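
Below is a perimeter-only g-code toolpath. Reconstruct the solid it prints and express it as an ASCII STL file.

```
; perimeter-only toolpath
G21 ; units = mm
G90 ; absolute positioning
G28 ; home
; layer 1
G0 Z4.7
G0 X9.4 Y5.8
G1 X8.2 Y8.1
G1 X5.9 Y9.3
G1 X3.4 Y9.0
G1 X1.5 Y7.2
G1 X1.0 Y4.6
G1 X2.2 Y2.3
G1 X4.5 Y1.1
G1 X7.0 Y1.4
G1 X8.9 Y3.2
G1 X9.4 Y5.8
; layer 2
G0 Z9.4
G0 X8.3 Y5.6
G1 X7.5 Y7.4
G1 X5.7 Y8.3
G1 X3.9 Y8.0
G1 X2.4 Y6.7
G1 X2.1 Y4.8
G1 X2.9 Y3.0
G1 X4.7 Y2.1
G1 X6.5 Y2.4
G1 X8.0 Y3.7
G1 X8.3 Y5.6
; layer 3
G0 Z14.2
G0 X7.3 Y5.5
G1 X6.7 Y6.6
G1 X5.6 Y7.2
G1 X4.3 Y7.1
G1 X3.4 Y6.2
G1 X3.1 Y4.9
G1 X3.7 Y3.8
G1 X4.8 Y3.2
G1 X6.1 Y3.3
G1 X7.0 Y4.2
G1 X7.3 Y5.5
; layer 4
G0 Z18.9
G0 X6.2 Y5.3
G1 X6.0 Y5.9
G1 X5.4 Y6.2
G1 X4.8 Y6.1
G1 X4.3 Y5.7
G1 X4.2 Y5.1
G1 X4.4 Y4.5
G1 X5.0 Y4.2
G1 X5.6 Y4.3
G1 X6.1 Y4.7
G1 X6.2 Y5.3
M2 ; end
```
solid part
  facet normal 0.0000 0.0000 -1.0000
    outer loop
      vertex 6.1 10.3 0.0
      vertex 9.0 8.8 0.0
      vertex 10.4 5.9 0.0
    endloop
  endfacet
  facet normal 0.0000 0.0000 -1.0000
    outer loop
      vertex 3.0 9.9 0.0
      vertex 6.1 10.3 0.0
      vertex 10.4 5.9 0.0
    endloop
  endfacet
  facet normal 0.0000 0.0000 -1.0000
    outer loop
      vertex 0.6 7.7 0.0
      vertex 3.0 9.9 0.0
      vertex 10.4 5.9 0.0
    endloop
  endfacet
  facet normal 0.0000 0.0000 -1.0000
    outer loop
      vertex 0.0 4.5 0.0
      vertex 0.6 7.7 0.0
      vertex 10.4 5.9 0.0
    endloop
  endfacet
  facet normal 0.0000 0.0000 -1.0000
    outer loop
      vertex 1.4 1.6 0.0
      vertex 0.0 4.5 0.0
      vertex 10.4 5.9 0.0
    endloop
  endfacet
  facet normal 0.0000 0.0000 -1.0000
    outer loop
      vertex 4.3 0.1 0.0
      vertex 1.4 1.6 0.0
      vertex 10.4 5.9 0.0
    endloop
  endfacet
  facet normal 0.0000 0.0000 -1.0000
    outer loop
      vertex 7.4 0.5 0.0
      vertex 4.3 0.1 0.0
      vertex 10.4 5.9 0.0
    endloop
  endfacet
  facet normal 0.0000 0.0000 -1.0000
    outer loop
      vertex 9.8 2.7 0.0
      vertex 7.4 0.5 0.0
      vertex 10.4 5.9 0.0
    endloop
  endfacet
  facet normal 0.8811 0.4254 0.2068
    outer loop
      vertex 10.4 5.9 0.0
      vertex 9.0 8.8 0.0
      vertex 5.2 5.2 23.6
    endloop
  endfacet
  facet normal 0.4497 0.8694 0.2050
    outer loop
      vertex 9.0 8.8 0.0
      vertex 6.1 10.3 0.0
      vertex 5.2 5.2 23.6
    endloop
  endfacet
  facet normal -0.1253 0.9707 0.2050
    outer loop
      vertex 6.1 10.3 0.0
      vertex 3.0 9.9 0.0
      vertex 5.2 5.2 23.6
    endloop
  endfacet
  facet normal -0.6613 0.7214 0.2053
    outer loop
      vertex 3.0 9.9 0.0
      vertex 0.6 7.7 0.0
      vertex 5.2 5.2 23.6
    endloop
  endfacet
  facet normal -0.9617 0.1803 0.2065
    outer loop
      vertex 0.6 7.7 0.0
      vertex 0.0 4.5 0.0
      vertex 5.2 5.2 23.6
    endloop
  endfacet
  facet normal -0.8811 -0.4254 0.2068
    outer loop
      vertex 0.0 4.5 0.0
      vertex 1.4 1.6 0.0
      vertex 5.2 5.2 23.6
    endloop
  endfacet
  facet normal -0.4497 -0.8694 0.2050
    outer loop
      vertex 1.4 1.6 0.0
      vertex 4.3 0.1 0.0
      vertex 5.2 5.2 23.6
    endloop
  endfacet
  facet normal 0.1253 -0.9707 0.2050
    outer loop
      vertex 4.3 0.1 0.0
      vertex 7.4 0.5 0.0
      vertex 5.2 5.2 23.6
    endloop
  endfacet
  facet normal 0.6613 -0.7214 0.2053
    outer loop
      vertex 7.4 0.5 0.0
      vertex 9.8 2.7 0.0
      vertex 5.2 5.2 23.6
    endloop
  endfacet
  facet normal 0.9617 -0.1803 0.2065
    outer loop
      vertex 9.8 2.7 0.0
      vertex 10.4 5.9 0.0
      vertex 5.2 5.2 23.6
    endloop
  endfacet
endsolid part

The G0 Z moves step by Δz≈4.7 mm. The G1 loops shrink linearly with z, so the solid tapers from its base footprint up to z≈23.6. Closing with a flat bottom cap and the tapered top and triangulating gives 18 facets — a regular 10-sided pyramid, base circumscribed radius ≈ 5.2 mm, apex at z ≈ 23.6 mm.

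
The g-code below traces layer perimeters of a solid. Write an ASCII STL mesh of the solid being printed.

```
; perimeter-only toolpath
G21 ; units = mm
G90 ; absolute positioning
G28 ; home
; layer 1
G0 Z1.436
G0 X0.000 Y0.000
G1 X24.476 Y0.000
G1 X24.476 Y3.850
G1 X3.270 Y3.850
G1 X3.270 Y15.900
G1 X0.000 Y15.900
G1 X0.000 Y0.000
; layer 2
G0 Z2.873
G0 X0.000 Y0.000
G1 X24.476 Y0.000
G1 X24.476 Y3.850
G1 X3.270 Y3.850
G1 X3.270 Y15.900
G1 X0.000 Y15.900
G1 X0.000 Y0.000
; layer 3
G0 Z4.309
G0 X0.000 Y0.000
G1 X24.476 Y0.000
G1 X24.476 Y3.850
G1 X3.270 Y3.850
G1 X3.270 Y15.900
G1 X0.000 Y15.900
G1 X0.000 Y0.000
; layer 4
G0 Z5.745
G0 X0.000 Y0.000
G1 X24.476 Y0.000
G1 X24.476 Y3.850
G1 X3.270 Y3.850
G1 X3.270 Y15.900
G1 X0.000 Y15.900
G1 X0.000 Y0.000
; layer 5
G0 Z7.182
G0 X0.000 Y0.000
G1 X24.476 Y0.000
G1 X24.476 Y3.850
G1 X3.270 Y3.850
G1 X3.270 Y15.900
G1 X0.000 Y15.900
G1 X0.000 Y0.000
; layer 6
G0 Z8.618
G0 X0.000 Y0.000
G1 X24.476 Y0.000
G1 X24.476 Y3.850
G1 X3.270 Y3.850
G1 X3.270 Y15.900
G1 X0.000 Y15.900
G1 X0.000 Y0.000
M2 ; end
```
solid part
  facet normal 0.0000 0.0000 -1.0000
    outer loop
      vertex 24.476 3.850 0.000
      vertex 24.476 0.000 0.000
      vertex 0.000 0.000 0.000
    endloop
  endfacet
  facet normal 0.0000 0.0000 -1.0000
    outer loop
      vertex 3.270 3.850 0.000
      vertex 24.476 3.850 0.000
      vertex 0.000 0.000 0.000
    endloop
  endfacet
  facet normal 0.0000 0.0000 -1.0000
    outer loop
      vertex 3.270 15.900 0.000
      vertex 3.270 3.850 0.000
      vertex 0.000 0.000 0.000
    endloop
  endfacet
  facet normal 0.0000 0.0000 -1.0000
    outer loop
      vertex 0.000 15.900 0.000
      vertex 3.270 15.900 0.000
      vertex 0.000 0.000 0.000
    endloop
  endfacet
  facet normal 0.0000 0.0000 1.0000
    outer loop
      vertex 0.000 0.000 8.618
      vertex 24.476 0.000 8.618
      vertex 24.476 3.850 8.618
    endloop
  endfacet
  facet normal 0.0000 0.0000 1.0000
    outer loop
      vertex 0.000 0.000 8.618
      vertex 24.476 3.850 8.618
      vertex 3.270 3.850 8.618
    endloop
  endfacet
  facet normal 0.0000 0.0000 1.0000
    outer loop
      vertex 0.000 0.000 8.618
      vertex 3.270 3.850 8.618
      vertex 3.270 15.900 8.618
    endloop
  endfacet
  facet normal 0.0000 0.0000 1.0000
    outer loop
      vertex 0.000 0.000 8.618
      vertex 3.270 15.900 8.618
      vertex 0.000 15.900 8.618
    endloop
  endfacet
  facet normal 0.0000 -1.0000 0.0000
    outer loop
      vertex 0.000 0.000 0.000
      vertex 24.476 0.000 0.000
      vertex 24.476 0.000 8.618
    endloop
  endfacet
  facet normal 0.0000 -1.0000 0.0000
    outer loop
      vertex 0.000 0.000 0.000
      vertex 24.476 0.000 8.618
      vertex 0.000 0.000 8.618
    endloop
  endfacet
  facet normal 1.0000 0.0000 0.0000
    outer loop
      vertex 24.476 0.000 0.000
      vertex 24.476 3.850 0.000
      vertex 24.476 3.850 8.618
    endloop
  endfacet
  facet normal 1.0000 0.0000 0.0000
    outer loop
      vertex 24.476 0.000 0.000
      vertex 24.476 3.850 8.618
      vertex 24.476 0.000 8.618
    endloop
  endfacet
  facet normal 0.0000 1.0000 0.0000
    outer loop
      vertex 24.476 3.850 0.000
      vertex 3.270 3.850 0.000
      vertex 3.270 3.850 8.618
    endloop
  endfacet
  facet normal 0.0000 1.0000 0.0000
    outer loop
      vertex 24.476 3.850 0.000
      vertex 3.270 3.850 8.618
      vertex 24.476 3.850 8.618
    endloop
  endfacet
  facet normal 1.0000 0.0000 0.0000
    outer loop
      vertex 3.270 3.850 0.000
      vertex 3.270 15.900 0.000
      vertex 3.270 15.900 8.618
    endloop
  endfacet
  facet normal 1.0000 0.0000 0.0000
    outer loop
      vertex 3.270 3.850 0.000
      vertex 3.270 15.900 8.618
      vertex 3.270 3.850 8.618
    endloop
  endfacet
  facet normal 0.0000 1.0000 0.0000
    outer loop
      vertex 3.270 15.900 0.000
      vertex 0.000 15.900 0.000
      vertex 0.000 15.900 8.618
    endloop
  endfacet
  facet normal 0.0000 1.0000 0.0000
    outer loop
      vertex 3.270 15.900 0.000
      vertex 0.000 15.900 8.618
      vertex 3.270 15.900 8.618
    endloop
  endfacet
  facet normal -1.0000 0.0000 0.0000
    outer loop
      vertex 0.000 15.900 0.000
      vertex 0.000 0.000 0.000
      vertex 0.000 0.000 8.618
    endloop
  endfacet
  facet normal -1.0000 0.0000 0.0000
    outer loop
      vertex 0.000 15.900 0.000
      vertex 0.000 0.000 8.618
      vertex 0.000 15.900 8.618
    endloop
  endfacet
endsolid part

The G0 Z moves step by Δz≈1.436 mm. Every layer's G1 loop is the same polygon, so the solid is a straight extrusion of it from z=0 to z≈8.62. Closing with flat bottom and top caps and triangulating gives 20 facets — an L-shaped prism: outer 24.5 × 15.9 mm, arm thicknesses ≈ 3.85 mm (horizontal) and 3.27 mm (vertical), extruded 8.62 mm in z.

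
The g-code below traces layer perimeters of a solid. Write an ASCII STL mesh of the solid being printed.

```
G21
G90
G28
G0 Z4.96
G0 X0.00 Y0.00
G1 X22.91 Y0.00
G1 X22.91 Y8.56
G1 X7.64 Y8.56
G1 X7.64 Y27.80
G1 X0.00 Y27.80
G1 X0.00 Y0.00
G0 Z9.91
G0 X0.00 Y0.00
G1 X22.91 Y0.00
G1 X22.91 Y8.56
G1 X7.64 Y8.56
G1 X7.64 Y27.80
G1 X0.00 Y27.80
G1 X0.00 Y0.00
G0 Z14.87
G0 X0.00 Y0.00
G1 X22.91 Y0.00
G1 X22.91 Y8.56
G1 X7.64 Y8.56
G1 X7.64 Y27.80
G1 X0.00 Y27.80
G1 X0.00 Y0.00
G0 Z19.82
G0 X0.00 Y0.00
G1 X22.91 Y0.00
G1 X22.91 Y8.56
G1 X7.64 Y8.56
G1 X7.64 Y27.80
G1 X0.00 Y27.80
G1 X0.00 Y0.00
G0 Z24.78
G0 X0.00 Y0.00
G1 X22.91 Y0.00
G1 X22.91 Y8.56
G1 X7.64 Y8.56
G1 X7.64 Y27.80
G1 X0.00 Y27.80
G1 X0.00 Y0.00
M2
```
solid part
  facet normal 0.0000 0.0000 -1.0000
    outer loop
      vertex 22.91 8.56 0.00
      vertex 22.91 0.00 0.00
      vertex 0.00 0.00 0.00
    endloop
  endfacet
  facet normal 0.0000 0.0000 -1.0000
    outer loop
      vertex 7.64 8.56 0.00
      vertex 22.91 8.56 0.00
      vertex 0.00 0.00 0.00
    endloop
  endfacet
  facet normal 0.0000 0.0000 -1.0000
    outer loop
      vertex 7.64 27.80 0.00
      vertex 7.64 8.56 0.00
      vertex 0.00 0.00 0.00
    endloop
  endfacet
  facet normal 0.0000 0.0000 -1.0000
    outer loop
      vertex 0.00 27.80 0.00
      vertex 7.64 27.80 0.00
      vertex 0.00 0.00 0.00
    endloop
  endfacet
  facet normal 0.0000 0.0000 1.0000
    outer loop
      vertex 0.00 0.00 24.78
      vertex 22.91 0.00 24.78
      vertex 22.91 8.56 24.78
    endloop
  endfacet
  facet normal 0.0000 0.0000 1.0000
    outer loop
      vertex 0.00 0.00 24.78
      vertex 22.91 8.56 24.78
      vertex 7.64 8.56 24.78
    endloop
  endfacet
  facet normal 0.0000 0.0000 1.0000
    outer loop
      vertex 0.00 0.00 24.78
      vertex 7.64 8.56 24.78
      vertex 7.64 27.80 24.78
    endloop
  endfacet
  facet normal 0.0000 0.0000 1.0000
    outer loop
      vertex 0.00 0.00 24.78
      vertex 7.64 27.80 24.78
      vertex 0.00 27.80 24.78
    endloop
  endfacet
  facet normal 0.0000 -1.0000 0.0000
    outer loop
      vertex 0.00 0.00 0.00
      vertex 22.91 0.00 0.00
      vertex 22.91 0.00 24.78
    endloop
  endfacet
  facet normal 0.0000 -1.0000 0.0000
    outer loop
      vertex 0.00 0.00 0.00
      vertex 22.91 0.00 24.78
      vertex 0.00 0.00 24.78
    endloop
  endfacet
  facet normal 1.0000 0.0000 0.0000
    outer loop
      vertex 22.91 0.00 0.00
      vertex 22.91 8.56 0.00
      vertex 22.91 8.56 24.78
    endloop
  endfacet
  facet normal 1.0000 0.0000 0.0000
    outer loop
      vertex 22.91 0.00 0.00
      vertex 22.91 8.56 24.78
      vertex 22.91 0.00 24.78
    endloop
  endfacet
  facet normal 0.0000 1.0000 0.0000
    outer loop
      vertex 22.91 8.56 0.00
      vertex 7.64 8.56 0.00
      vertex 7.64 8.56 24.78
    endloop
  endfacet
  facet normal 0.0000 1.0000 0.0000
    outer loop
      vertex 22.91 8.56 0.00
      vertex 7.64 8.56 24.78
      vertex 22.91 8.56 24.78
    endloop
  endfacet
  facet normal 1.0000 0.0000 0.0000
    outer loop
      vertex 7.64 8.56 0.00
      vertex 7.64 27.80 0.00
      vertex 7.64 27.80 24.78
    endloop
  endfacet
  facet normal 1.0000 0.0000 0.0000
    outer loop
      vertex 7.64 8.56 0.00
      vertex 7.64 27.80 24.78
      vertex 7.64 8.56 24.78
    endloop
  endfacet
  facet normal 0.0000 1.0000 0.0000
    outer loop
      vertex 7.64 27.80 0.00
      vertex 0.00 27.80 0.00
      vertex 0.00 27.80 24.78
    endloop
  endfacet
  facet normal 0.0000 1.0000 0.0000
    outer loop
      vertex 7.64 27.80 0.00
      vertex 0.00 27.80 24.78
      vertex 7.64 27.80 24.78
    endloop
  endfacet
  facet normal -1.0000 0.0000 0.0000
    outer loop
      vertex 0.00 27.80 0.00
      vertex 0.00 0.00 0.00
      vertex 0.00 0.00 24.78
    endloop
  endfacet
  facet normal -1.0000 0.0000 0.0000
    outer loop
      vertex 0.00 27.80 0.00
      vertex 0.00 0.00 24.78
      vertex 0.00 27.80 24.78
    endloop
  endfacet
endsolid part

The G0 Z moves step by Δz≈4.96 mm. Every layer's G1 loop is the same polygon, so the solid is a straight extrusion of it from z=0 to z≈24.8. Closing with flat bottom and top caps and triangulating gives 20 facets — an L-shaped prism: outer 22.9 × 27.8 mm, arm thicknesses ≈ 8.56 mm (horizontal) and 7.64 mm (vertical), extruded 24.8 mm in z.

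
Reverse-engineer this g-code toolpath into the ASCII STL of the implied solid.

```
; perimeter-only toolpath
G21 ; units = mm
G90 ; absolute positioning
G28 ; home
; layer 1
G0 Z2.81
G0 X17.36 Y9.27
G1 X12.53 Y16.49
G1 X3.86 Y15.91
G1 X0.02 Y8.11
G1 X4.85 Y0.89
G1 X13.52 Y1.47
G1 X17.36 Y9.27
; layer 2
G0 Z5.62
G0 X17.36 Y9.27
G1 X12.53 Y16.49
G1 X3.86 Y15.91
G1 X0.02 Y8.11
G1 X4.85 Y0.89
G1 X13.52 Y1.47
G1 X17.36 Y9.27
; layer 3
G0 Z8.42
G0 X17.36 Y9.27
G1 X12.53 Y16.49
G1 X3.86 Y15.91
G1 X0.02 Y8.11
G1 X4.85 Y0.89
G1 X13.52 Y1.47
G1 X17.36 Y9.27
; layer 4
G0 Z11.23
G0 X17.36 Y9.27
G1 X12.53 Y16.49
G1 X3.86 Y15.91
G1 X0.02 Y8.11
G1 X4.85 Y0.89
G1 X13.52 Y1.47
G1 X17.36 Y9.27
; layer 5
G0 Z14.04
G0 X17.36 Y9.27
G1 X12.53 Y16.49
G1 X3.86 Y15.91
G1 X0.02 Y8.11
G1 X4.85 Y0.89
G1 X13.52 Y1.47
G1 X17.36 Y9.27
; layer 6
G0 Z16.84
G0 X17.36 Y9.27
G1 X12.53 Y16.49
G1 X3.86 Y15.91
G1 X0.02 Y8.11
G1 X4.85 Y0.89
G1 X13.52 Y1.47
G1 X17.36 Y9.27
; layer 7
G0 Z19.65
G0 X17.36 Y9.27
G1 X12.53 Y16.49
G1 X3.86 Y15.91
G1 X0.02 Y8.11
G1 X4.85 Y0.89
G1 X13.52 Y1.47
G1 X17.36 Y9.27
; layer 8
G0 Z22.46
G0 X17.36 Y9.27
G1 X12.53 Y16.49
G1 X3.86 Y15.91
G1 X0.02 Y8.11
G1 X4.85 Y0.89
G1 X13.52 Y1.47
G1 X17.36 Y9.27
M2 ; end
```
solid part
  facet normal 0.0000 0.0000 -1.0000
    outer loop
      vertex 3.86 15.91 0.00
      vertex 12.53 16.49 0.00
      vertex 17.36 9.27 0.00
    endloop
  endfacet
  facet normal 0.0000 0.0000 -1.0000
    outer loop
      vertex 0.02 8.11 0.00
      vertex 3.86 15.91 0.00
      vertex 17.36 9.27 0.00
    endloop
  endfacet
  facet normal 0.0000 0.0000 -1.0000
    outer loop
      vertex 4.85 0.89 0.00
      vertex 0.02 8.11 0.00
      vertex 17.36 9.27 0.00
    endloop
  endfacet
  facet normal 0.0000 0.0000 -1.0000
    outer loop
      vertex 13.52 1.47 0.00
      vertex 4.85 0.89 0.00
      vertex 17.36 9.27 0.00
    endloop
  endfacet
  facet normal 0.0000 0.0000 1.0000
    outer loop
      vertex 17.36 9.27 22.46
      vertex 12.53 16.49 22.46
      vertex 3.86 15.91 22.46
    endloop
  endfacet
  facet normal 0.0000 0.0000 1.0000
    outer loop
      vertex 17.36 9.27 22.46
      vertex 3.86 15.91 22.46
      vertex 0.02 8.11 22.46
    endloop
  endfacet
  facet normal 0.0000 0.0000 1.0000
    outer loop
      vertex 17.36 9.27 22.46
      vertex 0.02 8.11 22.46
      vertex 4.85 0.89 22.46
    endloop
  endfacet
  facet normal 0.0000 0.0000 1.0000
    outer loop
      vertex 17.36 9.27 22.46
      vertex 4.85 0.89 22.46
      vertex 13.52 1.47 22.46
    endloop
  endfacet
  facet normal 0.8312 0.5560 0.0000
    outer loop
      vertex 17.36 9.27 0.00
      vertex 12.53 16.49 0.00
      vertex 12.53 16.49 22.46
    endloop
  endfacet
  facet normal 0.8312 0.5560 0.0000
    outer loop
      vertex 17.36 9.27 0.00
      vertex 12.53 16.49 22.46
      vertex 17.36 9.27 22.46
    endloop
  endfacet
  facet normal -0.0667 0.9978 0.0000
    outer loop
      vertex 12.53 16.49 0.00
      vertex 3.86 15.91 0.00
      vertex 3.86 15.91 22.46
    endloop
  endfacet
  facet normal -0.0667 0.9978 0.0000
    outer loop
      vertex 12.53 16.49 0.00
      vertex 3.86 15.91 22.46
      vertex 12.53 16.49 22.46
    endloop
  endfacet
  facet normal -0.8972 0.4417 0.0000
    outer loop
      vertex 3.86 15.91 0.00
      vertex 0.02 8.11 0.00
      vertex 0.02 8.11 22.46
    endloop
  endfacet
  facet normal -0.8972 0.4417 0.0000
    outer loop
      vertex 3.86 15.91 0.00
      vertex 0.02 8.11 22.46
      vertex 3.86 15.91 22.46
    endloop
  endfacet
  facet normal -0.8312 -0.5560 0.0000
    outer loop
      vertex 0.02 8.11 0.00
      vertex 4.85 0.89 0.00
      vertex 4.85 0.89 22.46
    endloop
  endfacet
  facet normal -0.8312 -0.5560 0.0000
    outer loop
      vertex 0.02 8.11 0.00
      vertex 4.85 0.89 22.46
      vertex 0.02 8.11 22.46
    endloop
  endfacet
  facet normal 0.0667 -0.9978 0.0000
    outer loop
      vertex 4.85 0.89 0.00
      vertex 13.52 1.47 0.00
      vertex 13.52 1.47 22.46
    endloop
  endfacet
  facet normal 0.0667 -0.9978 0.0000
    outer loop
      vertex 4.85 0.89 0.00
      vertex 13.52 1.47 22.46
      vertex 4.85 0.89 22.46
    endloop
  endfacet
  facet normal 0.8972 -0.4417 0.0000
    outer loop
      vertex 13.52 1.47 0.00
      vertex 17.36 9.27 0.00
      vertex 17.36 9.27 22.46
    endloop
  endfacet
  facet normal 0.8972 -0.4417 0.0000
    outer loop
      vertex 13.52 1.47 0.00
      vertex 17.36 9.27 22.46
      vertex 13.52 1.47 22.46
    endloop
  endfacet
endsolid part

The G0 Z moves step by Δz≈2.81 mm. Every layer's G1 loop is the same polygon, so the solid is a straight extrusion of it from z=0 to z≈22.5. Closing with flat bottom and top caps and triangulating gives 20 facets — a regular 6-sided prism (a cylinder approximated with 6 flat sides), circumscribed radius ≈ 8.69 mm, height ≈ 22.5 mm.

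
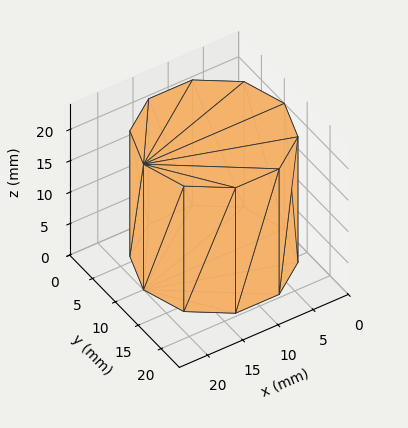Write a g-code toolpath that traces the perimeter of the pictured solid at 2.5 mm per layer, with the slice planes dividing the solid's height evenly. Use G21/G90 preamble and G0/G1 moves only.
Reading the render: the shape is a regular 10-sided prism (a cylinder approximated with 10 flat sides), circumscribed radius ≈ 10 mm, height ≈ 20 mm (dimensions read to the nearest mm from the axis ticks). For the g-code, the solid's height is divided into equal slices at the stated Δz and each level perimeter traced with G1 moves after a G0 lift.

; perimeter-only toolpath
G21 ; units = mm
G90 ; absolute positioning
G28 ; home
; layer 1
G0 Z2.5
G0 X20.0 Y10.0
G1 X18.1 Y15.9
G1 X13.1 Y19.5
G1 X6.9 Y19.5
G1 X1.9 Y15.9
G1 X0.0 Y10.0
G1 X1.9 Y4.1
G1 X6.9 Y0.5
G1 X13.1 Y0.5
G1 X18.1 Y4.1
G1 X20.0 Y10.0
; layer 2
G0 Z5.0
G0 X20.0 Y10.0
G1 X18.1 Y15.9
G1 X13.1 Y19.5
G1 X6.9 Y19.5
G1 X1.9 Y15.9
G1 X0.0 Y10.0
G1 X1.9 Y4.1
G1 X6.9 Y0.5
G1 X13.1 Y0.5
G1 X18.1 Y4.1
G1 X20.0 Y10.0
; layer 3
G0 Z7.5
G0 X20.0 Y10.0
G1 X18.1 Y15.9
G1 X13.1 Y19.5
G1 X6.9 Y19.5
G1 X1.9 Y15.9
G1 X0.0 Y10.0
G1 X1.9 Y4.1
G1 X6.9 Y0.5
G1 X13.1 Y0.5
G1 X18.1 Y4.1
G1 X20.0 Y10.0
; layer 4
G0 Z10.0
G0 X20.0 Y10.0
G1 X18.1 Y15.9
G1 X13.1 Y19.5
G1 X6.9 Y19.5
G1 X1.9 Y15.9
G1 X0.0 Y10.0
G1 X1.9 Y4.1
G1 X6.9 Y0.5
G1 X13.1 Y0.5
G1 X18.1 Y4.1
G1 X20.0 Y10.0
; layer 5
G0 Z12.5
G0 X20.0 Y10.0
G1 X18.1 Y15.9
G1 X13.1 Y19.5
G1 X6.9 Y19.5
G1 X1.9 Y15.9
G1 X0.0 Y10.0
G1 X1.9 Y4.1
G1 X6.9 Y0.5
G1 X13.1 Y0.5
G1 X18.1 Y4.1
G1 X20.0 Y10.0
; layer 6
G0 Z15.0
G0 X20.0 Y10.0
G1 X18.1 Y15.9
G1 X13.1 Y19.5
G1 X6.9 Y19.5
G1 X1.9 Y15.9
G1 X0.0 Y10.0
G1 X1.9 Y4.1
G1 X6.9 Y0.5
G1 X13.1 Y0.5
G1 X18.1 Y4.1
G1 X20.0 Y10.0
; layer 7
G0 Z17.5
G0 X20.0 Y10.0
G1 X18.1 Y15.9
G1 X13.1 Y19.5
G1 X6.9 Y19.5
G1 X1.9 Y15.9
G1 X0.0 Y10.0
G1 X1.9 Y4.1
G1 X6.9 Y0.5
G1 X13.1 Y0.5
G1 X18.1 Y4.1
G1 X20.0 Y10.0
; layer 8
G0 Z20.0
G0 X20.0 Y10.0
G1 X18.1 Y15.9
G1 X13.1 Y19.5
G1 X6.9 Y19.5
G1 X1.9 Y15.9
G1 X0.0 Y10.0
G1 X1.9 Y4.1
G1 X6.9 Y0.5
G1 X13.1 Y0.5
G1 X18.1 Y4.1
G1 X20.0 Y10.0
M2 ; end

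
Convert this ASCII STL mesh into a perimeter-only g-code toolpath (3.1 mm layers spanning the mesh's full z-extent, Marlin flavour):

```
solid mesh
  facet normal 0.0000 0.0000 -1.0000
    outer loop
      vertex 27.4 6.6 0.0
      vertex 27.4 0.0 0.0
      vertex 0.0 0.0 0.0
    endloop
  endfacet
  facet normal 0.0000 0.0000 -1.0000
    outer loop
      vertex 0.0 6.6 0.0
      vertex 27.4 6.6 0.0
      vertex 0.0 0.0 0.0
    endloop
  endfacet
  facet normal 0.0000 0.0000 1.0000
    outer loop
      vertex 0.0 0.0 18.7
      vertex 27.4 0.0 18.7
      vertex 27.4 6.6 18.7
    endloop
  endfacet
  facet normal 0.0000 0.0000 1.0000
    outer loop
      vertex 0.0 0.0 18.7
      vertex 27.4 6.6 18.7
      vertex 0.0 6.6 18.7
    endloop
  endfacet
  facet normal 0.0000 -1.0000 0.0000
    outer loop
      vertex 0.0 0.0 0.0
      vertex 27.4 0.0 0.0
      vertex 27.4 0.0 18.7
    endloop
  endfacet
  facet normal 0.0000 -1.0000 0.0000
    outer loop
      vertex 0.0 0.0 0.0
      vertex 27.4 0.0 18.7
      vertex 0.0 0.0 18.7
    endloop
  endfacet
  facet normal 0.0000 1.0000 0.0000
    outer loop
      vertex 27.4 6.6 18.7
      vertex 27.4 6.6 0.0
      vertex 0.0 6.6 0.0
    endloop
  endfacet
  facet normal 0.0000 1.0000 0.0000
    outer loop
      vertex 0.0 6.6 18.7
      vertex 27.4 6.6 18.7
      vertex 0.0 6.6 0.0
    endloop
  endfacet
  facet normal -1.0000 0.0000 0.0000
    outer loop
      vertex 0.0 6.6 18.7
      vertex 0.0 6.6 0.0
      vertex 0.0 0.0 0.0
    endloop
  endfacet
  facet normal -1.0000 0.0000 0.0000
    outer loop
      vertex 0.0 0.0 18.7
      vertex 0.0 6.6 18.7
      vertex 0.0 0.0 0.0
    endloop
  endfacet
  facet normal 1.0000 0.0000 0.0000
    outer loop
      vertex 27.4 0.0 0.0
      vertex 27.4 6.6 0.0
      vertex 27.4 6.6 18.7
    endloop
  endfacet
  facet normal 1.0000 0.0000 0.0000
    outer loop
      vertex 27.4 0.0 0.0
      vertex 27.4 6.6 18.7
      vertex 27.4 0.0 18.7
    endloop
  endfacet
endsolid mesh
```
; perimeter-only toolpath
G21 ; units = mm
G90 ; absolute positioning
G28 ; home
; layer 1
G0 Z3.1
G0 X0.0 Y0.0
G1 X27.4 Y0.0
G1 X27.4 Y6.6
G1 X0.0 Y6.6
G1 X0.0 Y0.0
; layer 2
G0 Z6.2
G0 X0.0 Y0.0
G1 X27.4 Y0.0
G1 X27.4 Y6.6
G1 X0.0 Y6.6
G1 X0.0 Y0.0
; layer 3
G0 Z9.3
G0 X0.0 Y0.0
G1 X27.4 Y0.0
G1 X27.4 Y6.6
G1 X0.0 Y6.6
G1 X0.0 Y0.0
; layer 4
G0 Z12.5
G0 X0.0 Y0.0
G1 X27.4 Y0.0
G1 X27.4 Y6.6
G1 X0.0 Y6.6
G1 X0.0 Y0.0
; layer 5
G0 Z15.6
G0 X0.0 Y0.0
G1 X27.4 Y0.0
G1 X27.4 Y6.6
G1 X0.0 Y6.6
G1 X0.0 Y0.0
; layer 6
G0 Z18.7
G0 X0.0 Y0.0
G1 X27.4 Y0.0
G1 X27.4 Y6.6
G1 X0.0 Y6.6
G1 X0.0 Y0.0
M2 ; end

The solid is a rectangular box, roughly 27.4 × 6.6 mm footprint and 18.7 mm tall. Slicing at Δz = 3.1 mm — 6 equal slices spanning the solid's height, so layer i sits at z = i·h/6 — gives 6 non-empty perimeters. Each is a 4-segment closed polygon; G0 lifts to the layer z and rapids to the start vertex, then G1 traces the edges.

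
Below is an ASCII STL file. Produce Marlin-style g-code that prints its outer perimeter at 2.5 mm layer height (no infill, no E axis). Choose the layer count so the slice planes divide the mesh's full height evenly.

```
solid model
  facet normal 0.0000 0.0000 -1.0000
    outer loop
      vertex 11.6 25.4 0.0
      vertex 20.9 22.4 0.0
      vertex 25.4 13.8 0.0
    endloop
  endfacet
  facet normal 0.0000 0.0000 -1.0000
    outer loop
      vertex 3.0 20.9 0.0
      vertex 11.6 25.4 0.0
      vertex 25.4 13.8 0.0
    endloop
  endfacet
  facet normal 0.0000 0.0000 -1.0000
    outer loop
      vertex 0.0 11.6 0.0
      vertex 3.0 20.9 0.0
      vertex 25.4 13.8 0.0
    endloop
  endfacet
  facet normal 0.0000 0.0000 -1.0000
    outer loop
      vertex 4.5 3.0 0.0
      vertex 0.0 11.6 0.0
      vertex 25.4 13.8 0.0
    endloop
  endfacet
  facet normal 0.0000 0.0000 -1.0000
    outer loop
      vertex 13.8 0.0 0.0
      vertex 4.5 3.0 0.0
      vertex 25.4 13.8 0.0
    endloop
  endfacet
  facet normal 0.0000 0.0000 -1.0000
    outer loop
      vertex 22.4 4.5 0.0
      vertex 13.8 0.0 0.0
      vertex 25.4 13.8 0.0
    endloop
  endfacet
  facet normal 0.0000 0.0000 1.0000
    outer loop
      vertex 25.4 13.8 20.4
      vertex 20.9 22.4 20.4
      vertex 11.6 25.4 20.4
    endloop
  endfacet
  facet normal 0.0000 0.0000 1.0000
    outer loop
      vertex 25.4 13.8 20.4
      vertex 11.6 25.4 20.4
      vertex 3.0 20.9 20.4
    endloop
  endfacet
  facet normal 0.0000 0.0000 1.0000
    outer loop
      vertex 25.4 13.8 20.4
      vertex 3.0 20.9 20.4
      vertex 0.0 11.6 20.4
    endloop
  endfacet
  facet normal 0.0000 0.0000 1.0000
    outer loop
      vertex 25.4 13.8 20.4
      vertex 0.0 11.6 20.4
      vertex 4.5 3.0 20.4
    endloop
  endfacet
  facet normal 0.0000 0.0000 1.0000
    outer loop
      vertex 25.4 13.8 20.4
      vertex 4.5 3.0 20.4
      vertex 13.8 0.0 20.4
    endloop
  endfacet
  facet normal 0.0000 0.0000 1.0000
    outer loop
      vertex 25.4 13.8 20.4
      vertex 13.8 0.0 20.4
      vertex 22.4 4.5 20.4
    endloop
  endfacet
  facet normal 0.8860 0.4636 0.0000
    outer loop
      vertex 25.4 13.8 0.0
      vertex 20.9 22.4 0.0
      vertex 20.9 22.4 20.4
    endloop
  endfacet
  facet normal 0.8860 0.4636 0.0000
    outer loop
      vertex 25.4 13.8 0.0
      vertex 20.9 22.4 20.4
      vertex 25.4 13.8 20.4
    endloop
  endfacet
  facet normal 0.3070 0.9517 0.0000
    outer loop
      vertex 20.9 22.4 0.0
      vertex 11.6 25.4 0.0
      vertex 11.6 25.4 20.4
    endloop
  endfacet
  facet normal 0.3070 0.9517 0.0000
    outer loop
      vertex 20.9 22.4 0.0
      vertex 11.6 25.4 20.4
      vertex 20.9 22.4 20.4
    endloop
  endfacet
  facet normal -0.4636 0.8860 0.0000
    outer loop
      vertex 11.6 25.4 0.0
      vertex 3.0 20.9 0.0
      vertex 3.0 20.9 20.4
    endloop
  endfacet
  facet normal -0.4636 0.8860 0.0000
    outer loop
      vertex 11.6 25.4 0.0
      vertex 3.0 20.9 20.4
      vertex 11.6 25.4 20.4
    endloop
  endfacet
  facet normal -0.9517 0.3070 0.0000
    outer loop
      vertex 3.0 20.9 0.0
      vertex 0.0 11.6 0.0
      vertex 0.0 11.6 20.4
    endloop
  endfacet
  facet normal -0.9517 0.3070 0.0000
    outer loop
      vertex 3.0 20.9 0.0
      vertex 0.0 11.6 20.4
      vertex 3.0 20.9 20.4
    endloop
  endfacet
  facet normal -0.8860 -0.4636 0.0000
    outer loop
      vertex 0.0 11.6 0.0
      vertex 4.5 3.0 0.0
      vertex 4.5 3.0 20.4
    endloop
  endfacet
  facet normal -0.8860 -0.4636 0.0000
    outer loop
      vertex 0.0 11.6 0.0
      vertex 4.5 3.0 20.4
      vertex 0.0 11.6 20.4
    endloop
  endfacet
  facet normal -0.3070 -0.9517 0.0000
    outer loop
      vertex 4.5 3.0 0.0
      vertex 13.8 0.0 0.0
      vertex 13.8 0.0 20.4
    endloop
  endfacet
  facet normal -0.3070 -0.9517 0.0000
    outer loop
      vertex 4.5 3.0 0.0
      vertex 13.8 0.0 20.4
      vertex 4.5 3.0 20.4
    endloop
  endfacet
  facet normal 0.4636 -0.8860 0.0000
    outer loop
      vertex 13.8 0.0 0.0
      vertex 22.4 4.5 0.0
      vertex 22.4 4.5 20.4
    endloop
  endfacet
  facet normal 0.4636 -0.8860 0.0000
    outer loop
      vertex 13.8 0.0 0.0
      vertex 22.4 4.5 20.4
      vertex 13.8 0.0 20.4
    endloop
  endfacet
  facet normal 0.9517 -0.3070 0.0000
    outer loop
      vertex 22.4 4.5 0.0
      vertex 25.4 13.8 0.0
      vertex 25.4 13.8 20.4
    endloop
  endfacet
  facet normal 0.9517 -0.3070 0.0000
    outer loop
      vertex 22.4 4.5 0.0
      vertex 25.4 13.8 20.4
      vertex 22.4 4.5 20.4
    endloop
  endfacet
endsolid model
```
; perimeter-only toolpath
G21 ; units = mm
G90 ; absolute positioning
G28 ; home
; layer 1
G0 Z2.5
G0 X25.4 Y13.8
G1 X20.9 Y22.4
G1 X11.6 Y25.4
G1 X3.0 Y20.9
G1 X0.0 Y11.6
G1 X4.5 Y3.0
G1 X13.8 Y0.0
G1 X22.4 Y4.5
G1 X25.4 Y13.8
; layer 2
G0 Z5.1
G0 X25.4 Y13.8
G1 X20.9 Y22.4
G1 X11.6 Y25.4
G1 X3.0 Y20.9
G1 X0.0 Y11.6
G1 X4.5 Y3.0
G1 X13.8 Y0.0
G1 X22.4 Y4.5
G1 X25.4 Y13.8
; layer 3
G0 Z7.6
G0 X25.4 Y13.8
G1 X20.9 Y22.4
G1 X11.6 Y25.4
G1 X3.0 Y20.9
G1 X0.0 Y11.6
G1 X4.5 Y3.0
G1 X13.8 Y0.0
G1 X22.4 Y4.5
G1 X25.4 Y13.8
; layer 4
G0 Z10.2
G0 X25.4 Y13.8
G1 X20.9 Y22.4
G1 X11.6 Y25.4
G1 X3.0 Y20.9
G1 X0.0 Y11.6
G1 X4.5 Y3.0
G1 X13.8 Y0.0
G1 X22.4 Y4.5
G1 X25.4 Y13.8
; layer 5
G0 Z12.8
G0 X25.4 Y13.8
G1 X20.9 Y22.4
G1 X11.6 Y25.4
G1 X3.0 Y20.9
G1 X0.0 Y11.6
G1 X4.5 Y3.0
G1 X13.8 Y0.0
G1 X22.4 Y4.5
G1 X25.4 Y13.8
; layer 6
G0 Z15.3
G0 X25.4 Y13.8
G1 X20.9 Y22.4
G1 X11.6 Y25.4
G1 X3.0 Y20.9
G1 X0.0 Y11.6
G1 X4.5 Y3.0
G1 X13.8 Y0.0
G1 X22.4 Y4.5
G1 X25.4 Y13.8
; layer 7
G0 Z17.8
G0 X25.4 Y13.8
G1 X20.9 Y22.4
G1 X11.6 Y25.4
G1 X3.0 Y20.9
G1 X0.0 Y11.6
G1 X4.5 Y3.0
G1 X13.8 Y0.0
G1 X22.4 Y4.5
G1 X25.4 Y13.8
; layer 8
G0 Z20.4
G0 X25.4 Y13.8
G1 X20.9 Y22.4
G1 X11.6 Y25.4
G1 X3.0 Y20.9
G1 X0.0 Y11.6
G1 X4.5 Y3.0
G1 X13.8 Y0.0
G1 X22.4 Y4.5
G1 X25.4 Y13.8
M2 ; end

The solid is a regular 8-sided prism (a cylinder approximated with 8 flat sides), circumscribed radius ≈ 12.7 mm, height ≈ 20.4 mm. Slicing at Δz = 2.5 mm — 8 equal slices spanning the solid's height, so layer i sits at z = i·h/8 — gives 8 non-empty perimeters. Each is a 8-segment closed polygon; G0 lifts to the layer z and rapids to the start vertex, then G1 traces the edges.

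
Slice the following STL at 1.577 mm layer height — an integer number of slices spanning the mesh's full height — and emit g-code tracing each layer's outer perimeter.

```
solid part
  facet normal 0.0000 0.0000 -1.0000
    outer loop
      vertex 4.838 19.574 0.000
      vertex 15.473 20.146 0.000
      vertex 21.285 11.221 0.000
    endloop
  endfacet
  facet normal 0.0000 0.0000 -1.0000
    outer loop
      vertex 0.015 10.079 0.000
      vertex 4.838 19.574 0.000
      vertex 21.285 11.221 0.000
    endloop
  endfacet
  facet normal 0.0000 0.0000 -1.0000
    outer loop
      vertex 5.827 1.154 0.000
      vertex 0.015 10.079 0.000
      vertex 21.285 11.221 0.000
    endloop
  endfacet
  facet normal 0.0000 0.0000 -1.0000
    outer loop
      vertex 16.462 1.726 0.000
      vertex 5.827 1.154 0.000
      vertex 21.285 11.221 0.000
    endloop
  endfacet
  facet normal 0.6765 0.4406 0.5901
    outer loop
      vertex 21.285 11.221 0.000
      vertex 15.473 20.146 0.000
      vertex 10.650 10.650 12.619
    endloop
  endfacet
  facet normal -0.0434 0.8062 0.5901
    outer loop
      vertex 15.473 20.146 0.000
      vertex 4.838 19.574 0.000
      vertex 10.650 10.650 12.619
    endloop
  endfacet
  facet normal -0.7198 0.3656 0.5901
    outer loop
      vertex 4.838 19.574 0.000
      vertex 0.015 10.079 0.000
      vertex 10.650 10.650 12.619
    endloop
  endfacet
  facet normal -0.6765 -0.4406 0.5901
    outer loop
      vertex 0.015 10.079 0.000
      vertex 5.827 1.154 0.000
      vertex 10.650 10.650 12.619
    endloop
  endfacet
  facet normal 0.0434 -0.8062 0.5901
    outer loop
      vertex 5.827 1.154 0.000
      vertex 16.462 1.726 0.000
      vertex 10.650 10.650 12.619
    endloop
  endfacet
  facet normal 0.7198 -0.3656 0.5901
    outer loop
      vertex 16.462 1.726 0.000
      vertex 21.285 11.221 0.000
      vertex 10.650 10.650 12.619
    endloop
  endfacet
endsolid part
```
; perimeter-only toolpath
G21 ; units = mm
G90 ; absolute positioning
G28 ; home
; layer 1
G0 Z1.577
G0 X19.956 Y11.150
G1 X14.870 Y18.959
G1 X5.564 Y18.459
G1 X1.344 Y10.150
G1 X6.430 Y2.341
G1 X15.736 Y2.841
G1 X19.956 Y11.150
; layer 2
G0 Z3.155
G0 X18.626 Y11.078
G1 X14.267 Y17.772
G1 X6.291 Y17.343
G1 X2.674 Y10.222
G1 X7.033 Y3.528
G1 X15.009 Y3.957
G1 X18.626 Y11.078
; layer 3
G0 Z4.732
G0 X17.297 Y11.007
G1 X13.664 Y16.585
G1 X7.018 Y16.227
G1 X4.003 Y10.293
G1 X7.636 Y4.715
G1 X14.283 Y5.072
G1 X17.297 Y11.007
; layer 4
G0 Z6.309
G0 X15.968 Y10.936
G1 X13.062 Y15.398
G1 X7.744 Y15.112
G1 X5.333 Y10.364
G1 X8.239 Y5.902
G1 X13.556 Y6.188
G1 X15.968 Y10.936
; layer 5
G0 Z7.887
G0 X14.638 Y10.864
G1 X12.459 Y14.211
G1 X8.470 Y13.997
G1 X6.662 Y10.436
G1 X8.841 Y7.089
G1 X12.829 Y7.303
G1 X14.638 Y10.864
; layer 6
G0 Z9.464
G0 X13.309 Y10.793
G1 X11.856 Y13.024
G1 X9.197 Y12.881
G1 X7.991 Y10.507
G1 X9.444 Y8.276
G1 X12.103 Y8.419
G1 X13.309 Y10.793
; layer 7
G0 Z11.042
G0 X11.979 Y10.721
G1 X11.253 Y11.837
G1 X9.923 Y11.765
G1 X9.321 Y10.579
G1 X10.047 Y9.463
G1 X11.377 Y9.534
G1 X11.979 Y10.721
M2 ; end

The solid is a regular 6-sided pyramid, base circumscribed radius ≈ 10.7 mm, apex at z ≈ 12.6 mm. Slicing at Δz = 1.577 mm — 8 equal slices spanning the solid's height, so layer i sits at z = i·h/8 — gives 7 non-empty perimeters. Each is a 6-segment closed polygon; G0 lifts to the layer z and rapids to the start vertex, then G1 traces the edges. The cross-section shrinks linearly with z (the slice at the apex is degenerate and omitted).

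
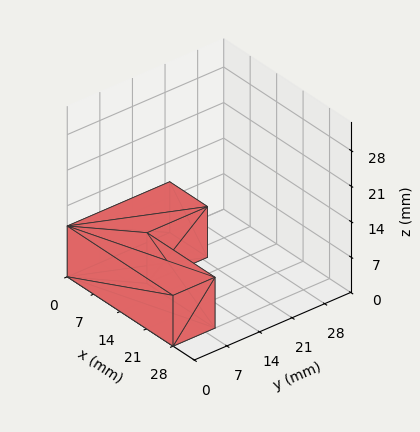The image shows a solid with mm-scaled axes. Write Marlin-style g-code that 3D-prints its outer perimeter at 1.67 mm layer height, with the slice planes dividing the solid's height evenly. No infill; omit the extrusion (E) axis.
Reading the render: the shape is an L-shaped prism: outer 28 × 22 mm, arm thicknesses ≈ 9 mm (horizontal) and 10 mm (vertical), extruded 10 mm in z (dimensions read to the nearest mm from the axis ticks). For the g-code, the solid's height is divided into equal slices at the stated Δz and each level perimeter traced with G1 moves after a G0 lift.

; perimeter-only toolpath
G21 ; units = mm
G90 ; absolute positioning
G28 ; home
; layer 1
G0 Z1.67
G0 X0.00 Y0.00
G1 X28.00 Y0.00
G1 X28.00 Y9.00
G1 X10.00 Y9.00
G1 X10.00 Y22.00
G1 X0.00 Y22.00
G1 X0.00 Y0.00
; layer 2
G0 Z3.33
G0 X0.00 Y0.00
G1 X28.00 Y0.00
G1 X28.00 Y9.00
G1 X10.00 Y9.00
G1 X10.00 Y22.00
G1 X0.00 Y22.00
G1 X0.00 Y0.00
; layer 3
G0 Z5.00
G0 X0.00 Y0.00
G1 X28.00 Y0.00
G1 X28.00 Y9.00
G1 X10.00 Y9.00
G1 X10.00 Y22.00
G1 X0.00 Y22.00
G1 X0.00 Y0.00
; layer 4
G0 Z6.67
G0 X0.00 Y0.00
G1 X28.00 Y0.00
G1 X28.00 Y9.00
G1 X10.00 Y9.00
G1 X10.00 Y22.00
G1 X0.00 Y22.00
G1 X0.00 Y0.00
; layer 5
G0 Z8.33
G0 X0.00 Y0.00
G1 X28.00 Y0.00
G1 X28.00 Y9.00
G1 X10.00 Y9.00
G1 X10.00 Y22.00
G1 X0.00 Y22.00
G1 X0.00 Y0.00
; layer 6
G0 Z10.00
G0 X0.00 Y0.00
G1 X28.00 Y0.00
G1 X28.00 Y9.00
G1 X10.00 Y9.00
G1 X10.00 Y22.00
G1 X0.00 Y22.00
G1 X0.00 Y0.00
M2 ; end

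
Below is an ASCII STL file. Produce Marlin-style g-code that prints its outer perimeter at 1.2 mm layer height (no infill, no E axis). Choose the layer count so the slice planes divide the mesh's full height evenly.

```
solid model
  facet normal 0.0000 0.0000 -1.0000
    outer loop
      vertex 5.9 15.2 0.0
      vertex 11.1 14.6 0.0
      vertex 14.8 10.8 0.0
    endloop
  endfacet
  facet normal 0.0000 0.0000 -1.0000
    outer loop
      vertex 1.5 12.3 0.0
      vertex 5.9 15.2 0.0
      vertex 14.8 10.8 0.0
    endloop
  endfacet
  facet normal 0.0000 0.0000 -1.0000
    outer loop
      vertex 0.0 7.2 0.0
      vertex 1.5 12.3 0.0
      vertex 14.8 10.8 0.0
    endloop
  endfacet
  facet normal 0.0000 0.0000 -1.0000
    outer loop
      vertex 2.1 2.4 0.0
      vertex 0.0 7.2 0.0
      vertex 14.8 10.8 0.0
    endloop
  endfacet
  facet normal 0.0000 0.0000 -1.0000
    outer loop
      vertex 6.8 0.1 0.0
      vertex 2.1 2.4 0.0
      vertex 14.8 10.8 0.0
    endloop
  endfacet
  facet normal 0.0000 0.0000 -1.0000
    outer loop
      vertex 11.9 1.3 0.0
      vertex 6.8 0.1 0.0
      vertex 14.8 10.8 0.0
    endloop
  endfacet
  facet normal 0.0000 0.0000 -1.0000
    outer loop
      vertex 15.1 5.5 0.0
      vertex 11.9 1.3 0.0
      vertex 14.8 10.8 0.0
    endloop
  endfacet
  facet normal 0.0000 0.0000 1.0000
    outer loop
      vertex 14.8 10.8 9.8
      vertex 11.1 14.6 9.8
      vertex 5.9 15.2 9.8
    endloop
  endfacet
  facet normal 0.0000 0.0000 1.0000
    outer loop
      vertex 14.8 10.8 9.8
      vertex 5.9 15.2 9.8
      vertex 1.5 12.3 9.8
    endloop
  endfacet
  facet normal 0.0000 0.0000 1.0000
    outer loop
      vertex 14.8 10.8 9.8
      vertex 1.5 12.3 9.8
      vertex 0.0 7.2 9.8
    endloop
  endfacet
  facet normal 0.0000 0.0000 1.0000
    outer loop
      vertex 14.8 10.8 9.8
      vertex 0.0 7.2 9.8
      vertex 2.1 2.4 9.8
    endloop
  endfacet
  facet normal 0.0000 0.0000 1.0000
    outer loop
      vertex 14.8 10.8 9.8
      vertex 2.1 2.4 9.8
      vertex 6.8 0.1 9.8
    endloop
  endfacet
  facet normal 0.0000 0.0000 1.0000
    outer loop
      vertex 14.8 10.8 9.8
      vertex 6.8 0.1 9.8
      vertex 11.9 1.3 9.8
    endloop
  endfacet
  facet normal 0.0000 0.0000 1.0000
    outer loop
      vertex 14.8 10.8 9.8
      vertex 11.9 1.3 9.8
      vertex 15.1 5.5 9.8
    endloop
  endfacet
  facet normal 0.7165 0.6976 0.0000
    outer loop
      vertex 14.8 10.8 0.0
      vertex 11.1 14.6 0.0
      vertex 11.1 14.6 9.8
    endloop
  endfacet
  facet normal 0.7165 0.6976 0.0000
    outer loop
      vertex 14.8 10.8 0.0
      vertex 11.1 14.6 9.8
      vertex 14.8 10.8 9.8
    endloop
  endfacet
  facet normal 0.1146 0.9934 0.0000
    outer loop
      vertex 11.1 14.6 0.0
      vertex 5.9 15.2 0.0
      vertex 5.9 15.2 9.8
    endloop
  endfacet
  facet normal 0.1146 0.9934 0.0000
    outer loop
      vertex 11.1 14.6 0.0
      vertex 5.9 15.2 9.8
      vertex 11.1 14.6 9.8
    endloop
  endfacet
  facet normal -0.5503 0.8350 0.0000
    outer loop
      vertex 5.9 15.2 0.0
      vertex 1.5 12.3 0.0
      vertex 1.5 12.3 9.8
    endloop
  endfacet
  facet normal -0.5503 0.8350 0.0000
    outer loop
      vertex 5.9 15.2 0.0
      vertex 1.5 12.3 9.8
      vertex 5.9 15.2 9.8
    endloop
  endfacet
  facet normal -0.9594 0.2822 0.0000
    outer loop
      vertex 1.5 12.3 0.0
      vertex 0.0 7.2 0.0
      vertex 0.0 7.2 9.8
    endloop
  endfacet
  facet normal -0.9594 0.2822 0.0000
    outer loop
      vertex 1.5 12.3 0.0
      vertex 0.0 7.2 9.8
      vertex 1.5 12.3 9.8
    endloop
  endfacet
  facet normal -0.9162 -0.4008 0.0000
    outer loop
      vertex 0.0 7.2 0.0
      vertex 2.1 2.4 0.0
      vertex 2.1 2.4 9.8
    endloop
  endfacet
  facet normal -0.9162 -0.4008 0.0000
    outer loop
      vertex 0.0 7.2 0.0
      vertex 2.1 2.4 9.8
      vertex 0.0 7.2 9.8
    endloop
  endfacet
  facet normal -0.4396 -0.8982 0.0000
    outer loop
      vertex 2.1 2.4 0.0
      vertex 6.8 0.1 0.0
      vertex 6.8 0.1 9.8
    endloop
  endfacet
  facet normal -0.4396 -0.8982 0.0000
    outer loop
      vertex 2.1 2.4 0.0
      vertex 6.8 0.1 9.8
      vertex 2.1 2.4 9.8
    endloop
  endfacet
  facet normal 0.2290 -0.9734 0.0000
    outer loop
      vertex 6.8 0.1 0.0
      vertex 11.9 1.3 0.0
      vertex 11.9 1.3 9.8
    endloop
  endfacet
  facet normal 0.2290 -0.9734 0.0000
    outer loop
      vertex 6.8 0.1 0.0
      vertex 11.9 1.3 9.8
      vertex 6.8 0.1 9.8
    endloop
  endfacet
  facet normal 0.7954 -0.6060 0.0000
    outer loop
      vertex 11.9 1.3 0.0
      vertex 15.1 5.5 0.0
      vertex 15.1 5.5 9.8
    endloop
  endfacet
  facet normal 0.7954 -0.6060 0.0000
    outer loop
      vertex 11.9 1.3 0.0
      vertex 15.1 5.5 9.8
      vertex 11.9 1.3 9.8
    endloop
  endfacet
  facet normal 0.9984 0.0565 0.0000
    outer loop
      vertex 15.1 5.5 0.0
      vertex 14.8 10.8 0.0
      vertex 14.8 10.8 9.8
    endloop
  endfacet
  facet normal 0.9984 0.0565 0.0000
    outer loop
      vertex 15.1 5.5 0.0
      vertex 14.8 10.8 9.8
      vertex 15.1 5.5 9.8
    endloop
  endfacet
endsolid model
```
; perimeter-only toolpath
G21 ; units = mm
G90 ; absolute positioning
G28 ; home
; layer 1
G0 Z1.2
G0 X14.8 Y10.8
G1 X11.1 Y14.6
G1 X5.9 Y15.2
G1 X1.5 Y12.3
G1 X0.0 Y7.2
G1 X2.1 Y2.4
G1 X6.8 Y0.1
G1 X11.9 Y1.3
G1 X15.1 Y5.5
G1 X14.8 Y10.8
; layer 2
G0 Z2.5
G0 X14.8 Y10.8
G1 X11.1 Y14.6
G1 X5.9 Y15.2
G1 X1.5 Y12.3
G1 X0.0 Y7.2
G1 X2.1 Y2.4
G1 X6.8 Y0.1
G1 X11.9 Y1.3
G1 X15.1 Y5.5
G1 X14.8 Y10.8
; layer 3
G0 Z3.7
G0 X14.8 Y10.8
G1 X11.1 Y14.6
G1 X5.9 Y15.2
G1 X1.5 Y12.3
G1 X0.0 Y7.2
G1 X2.1 Y2.4
G1 X6.8 Y0.1
G1 X11.9 Y1.3
G1 X15.1 Y5.5
G1 X14.8 Y10.8
; layer 4
G0 Z4.9
G0 X14.8 Y10.8
G1 X11.1 Y14.6
G1 X5.9 Y15.2
G1 X1.5 Y12.3
G1 X0.0 Y7.2
G1 X2.1 Y2.4
G1 X6.8 Y0.1
G1 X11.9 Y1.3
G1 X15.1 Y5.5
G1 X14.8 Y10.8
; layer 5
G0 Z6.1
G0 X14.8 Y10.8
G1 X11.1 Y14.6
G1 X5.9 Y15.2
G1 X1.5 Y12.3
G1 X0.0 Y7.2
G1 X2.1 Y2.4
G1 X6.8 Y0.1
G1 X11.9 Y1.3
G1 X15.1 Y5.5
G1 X14.8 Y10.8
; layer 6
G0 Z7.4
G0 X14.8 Y10.8
G1 X11.1 Y14.6
G1 X5.9 Y15.2
G1 X1.5 Y12.3
G1 X0.0 Y7.2
G1 X2.1 Y2.4
G1 X6.8 Y0.1
G1 X11.9 Y1.3
G1 X15.1 Y5.5
G1 X14.8 Y10.8
; layer 7
G0 Z8.6
G0 X14.8 Y10.8
G1 X11.1 Y14.6
G1 X5.9 Y15.2
G1 X1.5 Y12.3
G1 X0.0 Y7.2
G1 X2.1 Y2.4
G1 X6.8 Y0.1
G1 X11.9 Y1.3
G1 X15.1 Y5.5
G1 X14.8 Y10.8
; layer 8
G0 Z9.8
G0 X14.8 Y10.8
G1 X11.1 Y14.6
G1 X5.9 Y15.2
G1 X1.5 Y12.3
G1 X0.0 Y7.2
G1 X2.1 Y2.4
G1 X6.8 Y0.1
G1 X11.9 Y1.3
G1 X15.1 Y5.5
G1 X14.8 Y10.8
M2 ; end

The solid is a regular 9-sided prism (a cylinder approximated with 9 flat sides), circumscribed radius ≈ 7.7 mm, height ≈ 9.8 mm. Slicing at Δz = 1.2 mm — 8 equal slices spanning the solid's height, so layer i sits at z = i·h/8 — gives 8 non-empty perimeters. Each is a 9-segment closed polygon; G0 lifts to the layer z and rapids to the start vertex, then G1 traces the edges.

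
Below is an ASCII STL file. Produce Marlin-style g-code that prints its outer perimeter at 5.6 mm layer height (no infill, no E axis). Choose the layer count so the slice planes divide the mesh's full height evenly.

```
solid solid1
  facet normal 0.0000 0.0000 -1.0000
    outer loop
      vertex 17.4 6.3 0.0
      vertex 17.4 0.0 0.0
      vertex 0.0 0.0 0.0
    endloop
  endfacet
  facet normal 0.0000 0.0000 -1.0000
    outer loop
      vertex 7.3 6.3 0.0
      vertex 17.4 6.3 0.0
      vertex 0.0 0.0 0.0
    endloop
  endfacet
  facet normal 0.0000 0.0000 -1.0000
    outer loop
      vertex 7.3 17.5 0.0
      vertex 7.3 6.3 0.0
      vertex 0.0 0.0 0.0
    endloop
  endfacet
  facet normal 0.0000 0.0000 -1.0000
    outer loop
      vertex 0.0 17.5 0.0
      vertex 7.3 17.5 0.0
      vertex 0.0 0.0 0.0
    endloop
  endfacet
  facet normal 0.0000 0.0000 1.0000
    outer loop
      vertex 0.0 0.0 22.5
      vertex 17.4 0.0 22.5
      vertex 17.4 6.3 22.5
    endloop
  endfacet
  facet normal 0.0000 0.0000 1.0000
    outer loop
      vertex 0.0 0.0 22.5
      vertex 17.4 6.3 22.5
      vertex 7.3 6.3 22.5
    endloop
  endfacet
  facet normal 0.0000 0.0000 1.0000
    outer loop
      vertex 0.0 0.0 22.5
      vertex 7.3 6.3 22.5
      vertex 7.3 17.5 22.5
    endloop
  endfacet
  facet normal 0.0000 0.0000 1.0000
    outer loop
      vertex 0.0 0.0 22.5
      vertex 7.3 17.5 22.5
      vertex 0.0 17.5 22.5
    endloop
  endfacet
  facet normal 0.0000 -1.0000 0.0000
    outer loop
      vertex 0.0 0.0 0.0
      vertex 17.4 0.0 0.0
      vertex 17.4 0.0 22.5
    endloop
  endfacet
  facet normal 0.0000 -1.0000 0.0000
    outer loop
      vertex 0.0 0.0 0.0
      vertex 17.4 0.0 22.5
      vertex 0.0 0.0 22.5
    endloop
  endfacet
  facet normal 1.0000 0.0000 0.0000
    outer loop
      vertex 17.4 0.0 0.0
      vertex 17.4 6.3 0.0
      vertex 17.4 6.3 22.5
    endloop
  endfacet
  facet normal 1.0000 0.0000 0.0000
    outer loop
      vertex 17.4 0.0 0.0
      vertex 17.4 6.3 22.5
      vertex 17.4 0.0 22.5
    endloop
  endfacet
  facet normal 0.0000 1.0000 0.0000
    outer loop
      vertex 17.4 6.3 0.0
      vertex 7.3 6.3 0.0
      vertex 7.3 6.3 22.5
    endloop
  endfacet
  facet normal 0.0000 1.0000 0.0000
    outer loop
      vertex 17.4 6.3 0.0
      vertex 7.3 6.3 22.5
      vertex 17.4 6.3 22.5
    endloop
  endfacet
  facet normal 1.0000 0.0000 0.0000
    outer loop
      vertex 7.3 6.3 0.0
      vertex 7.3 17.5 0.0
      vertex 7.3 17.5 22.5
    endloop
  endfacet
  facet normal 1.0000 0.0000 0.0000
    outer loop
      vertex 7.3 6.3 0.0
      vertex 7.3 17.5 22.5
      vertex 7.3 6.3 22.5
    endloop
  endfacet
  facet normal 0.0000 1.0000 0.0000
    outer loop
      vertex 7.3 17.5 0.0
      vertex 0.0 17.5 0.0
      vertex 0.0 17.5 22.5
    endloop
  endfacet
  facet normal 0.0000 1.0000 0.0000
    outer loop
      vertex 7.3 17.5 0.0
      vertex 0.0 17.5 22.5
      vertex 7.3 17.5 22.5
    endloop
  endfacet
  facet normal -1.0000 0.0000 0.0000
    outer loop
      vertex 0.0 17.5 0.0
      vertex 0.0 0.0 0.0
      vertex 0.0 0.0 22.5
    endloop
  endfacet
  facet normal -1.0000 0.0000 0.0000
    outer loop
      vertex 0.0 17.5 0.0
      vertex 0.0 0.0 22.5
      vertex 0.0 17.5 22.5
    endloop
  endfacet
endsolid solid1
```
; perimeter-only toolpath
G21 ; units = mm
G90 ; absolute positioning
G28 ; home
; layer 1
G0 Z5.6
G0 X0.0 Y0.0
G1 X17.4 Y0.0
G1 X17.4 Y6.3
G1 X7.3 Y6.3
G1 X7.3 Y17.5
G1 X0.0 Y17.5
G1 X0.0 Y0.0
; layer 2
G0 Z11.2
G0 X0.0 Y0.0
G1 X17.4 Y0.0
G1 X17.4 Y6.3
G1 X7.3 Y6.3
G1 X7.3 Y17.5
G1 X0.0 Y17.5
G1 X0.0 Y0.0
; layer 3
G0 Z16.9
G0 X0.0 Y0.0
G1 X17.4 Y0.0
G1 X17.4 Y6.3
G1 X7.3 Y6.3
G1 X7.3 Y17.5
G1 X0.0 Y17.5
G1 X0.0 Y0.0
; layer 4
G0 Z22.5
G0 X0.0 Y0.0
G1 X17.4 Y0.0
G1 X17.4 Y6.3
G1 X7.3 Y6.3
G1 X7.3 Y17.5
G1 X0.0 Y17.5
G1 X0.0 Y0.0
M2 ; end

The solid is an L-shaped prism: outer 17.4 × 17.5 mm, arm thicknesses ≈ 6.3 mm (horizontal) and 7.3 mm (vertical), extruded 22.5 mm in z. Slicing at Δz = 5.6 mm — 4 equal slices spanning the solid's height, so layer i sits at z = i·h/4 — gives 4 non-empty perimeters. Each is a 6-segment closed polygon; G0 lifts to the layer z and rapids to the start vertex, then G1 traces the edges.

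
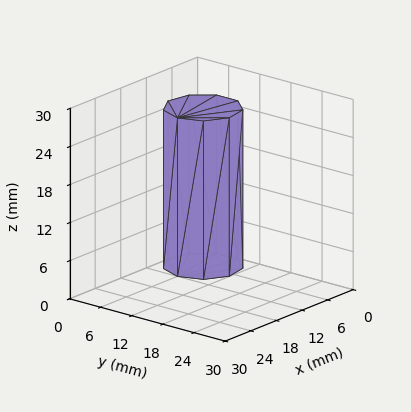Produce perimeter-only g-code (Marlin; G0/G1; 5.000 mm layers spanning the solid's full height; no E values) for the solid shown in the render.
Reading the render: the shape is a regular 9-sided prism (a cylinder approximated with 9 flat sides), circumscribed radius ≈ 6 mm, height ≈ 25 mm (dimensions read to the nearest mm from the axis ticks). For the g-code, the solid's height is divided into equal slices at the stated Δz and each level perimeter traced with G1 moves after a G0 lift.

; perimeter-only toolpath
G21 ; units = mm
G90 ; absolute positioning
G28 ; home
; layer 1
G0 Z5.000
G0 X12.000 Y6.000
G1 X10.596 Y9.857
G1 X7.042 Y11.909
G1 X3.000 Y11.196
G1 X0.362 Y8.052
G1 X0.362 Y3.948
G1 X3.000 Y0.804
G1 X7.042 Y0.091
G1 X10.596 Y2.143
G1 X12.000 Y6.000
; layer 2
G0 Z10.000
G0 X12.000 Y6.000
G1 X10.596 Y9.857
G1 X7.042 Y11.909
G1 X3.000 Y11.196
G1 X0.362 Y8.052
G1 X0.362 Y3.948
G1 X3.000 Y0.804
G1 X7.042 Y0.091
G1 X10.596 Y2.143
G1 X12.000 Y6.000
; layer 3
G0 Z15.000
G0 X12.000 Y6.000
G1 X10.596 Y9.857
G1 X7.042 Y11.909
G1 X3.000 Y11.196
G1 X0.362 Y8.052
G1 X0.362 Y3.948
G1 X3.000 Y0.804
G1 X7.042 Y0.091
G1 X10.596 Y2.143
G1 X12.000 Y6.000
; layer 4
G0 Z20.000
G0 X12.000 Y6.000
G1 X10.596 Y9.857
G1 X7.042 Y11.909
G1 X3.000 Y11.196
G1 X0.362 Y8.052
G1 X0.362 Y3.948
G1 X3.000 Y0.804
G1 X7.042 Y0.091
G1 X10.596 Y2.143
G1 X12.000 Y6.000
; layer 5
G0 Z25.000
G0 X12.000 Y6.000
G1 X10.596 Y9.857
G1 X7.042 Y11.909
G1 X3.000 Y11.196
G1 X0.362 Y8.052
G1 X0.362 Y3.948
G1 X3.000 Y0.804
G1 X7.042 Y0.091
G1 X10.596 Y2.143
G1 X12.000 Y6.000
M2 ; end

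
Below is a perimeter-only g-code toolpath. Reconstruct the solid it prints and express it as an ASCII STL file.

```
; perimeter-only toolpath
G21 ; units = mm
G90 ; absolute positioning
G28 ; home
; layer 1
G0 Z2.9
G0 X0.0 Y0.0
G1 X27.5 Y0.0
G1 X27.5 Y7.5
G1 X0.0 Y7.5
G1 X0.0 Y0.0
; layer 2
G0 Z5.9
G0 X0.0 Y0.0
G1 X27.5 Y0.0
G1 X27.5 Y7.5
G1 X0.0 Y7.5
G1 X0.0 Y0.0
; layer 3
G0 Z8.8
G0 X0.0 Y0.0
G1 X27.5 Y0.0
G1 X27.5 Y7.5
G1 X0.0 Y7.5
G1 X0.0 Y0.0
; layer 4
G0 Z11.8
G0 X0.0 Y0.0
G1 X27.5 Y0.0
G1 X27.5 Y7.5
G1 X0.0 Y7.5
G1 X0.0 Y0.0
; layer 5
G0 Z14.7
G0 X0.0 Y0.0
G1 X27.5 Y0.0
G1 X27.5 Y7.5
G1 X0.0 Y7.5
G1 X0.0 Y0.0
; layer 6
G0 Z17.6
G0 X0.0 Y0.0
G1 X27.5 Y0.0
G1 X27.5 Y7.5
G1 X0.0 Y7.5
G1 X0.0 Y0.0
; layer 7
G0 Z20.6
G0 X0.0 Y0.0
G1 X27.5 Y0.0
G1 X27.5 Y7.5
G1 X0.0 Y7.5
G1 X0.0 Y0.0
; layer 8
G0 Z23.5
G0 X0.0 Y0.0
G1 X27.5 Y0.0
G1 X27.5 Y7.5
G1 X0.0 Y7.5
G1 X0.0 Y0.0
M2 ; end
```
solid part
  facet normal 0.0000 0.0000 -1.0000
    outer loop
      vertex 27.5 7.5 0.0
      vertex 27.5 0.0 0.0
      vertex 0.0 0.0 0.0
    endloop
  endfacet
  facet normal 0.0000 0.0000 -1.0000
    outer loop
      vertex 0.0 7.5 0.0
      vertex 27.5 7.5 0.0
      vertex 0.0 0.0 0.0
    endloop
  endfacet
  facet normal 0.0000 0.0000 1.0000
    outer loop
      vertex 0.0 0.0 23.5
      vertex 27.5 0.0 23.5
      vertex 27.5 7.5 23.5
    endloop
  endfacet
  facet normal 0.0000 0.0000 1.0000
    outer loop
      vertex 0.0 0.0 23.5
      vertex 27.5 7.5 23.5
      vertex 0.0 7.5 23.5
    endloop
  endfacet
  facet normal 0.0000 -1.0000 0.0000
    outer loop
      vertex 0.0 0.0 0.0
      vertex 27.5 0.0 0.0
      vertex 27.5 0.0 23.5
    endloop
  endfacet
  facet normal 0.0000 -1.0000 0.0000
    outer loop
      vertex 0.0 0.0 0.0
      vertex 27.5 0.0 23.5
      vertex 0.0 0.0 23.5
    endloop
  endfacet
  facet normal 0.0000 1.0000 0.0000
    outer loop
      vertex 27.5 7.5 23.5
      vertex 27.5 7.5 0.0
      vertex 0.0 7.5 0.0
    endloop
  endfacet
  facet normal 0.0000 1.0000 0.0000
    outer loop
      vertex 0.0 7.5 23.5
      vertex 27.5 7.5 23.5
      vertex 0.0 7.5 0.0
    endloop
  endfacet
  facet normal -1.0000 0.0000 0.0000
    outer loop
      vertex 0.0 7.5 23.5
      vertex 0.0 7.5 0.0
      vertex 0.0 0.0 0.0
    endloop
  endfacet
  facet normal -1.0000 0.0000 0.0000
    outer loop
      vertex 0.0 0.0 23.5
      vertex 0.0 7.5 23.5
      vertex 0.0 0.0 0.0
    endloop
  endfacet
  facet normal 1.0000 0.0000 0.0000
    outer loop
      vertex 27.5 0.0 0.0
      vertex 27.5 7.5 0.0
      vertex 27.5 7.5 23.5
    endloop
  endfacet
  facet normal 1.0000 0.0000 0.0000
    outer loop
      vertex 27.5 0.0 0.0
      vertex 27.5 7.5 23.5
      vertex 27.5 0.0 23.5
    endloop
  endfacet
endsolid part

The G0 Z moves step by Δz≈2.9 mm. Every layer's G1 loop is the same polygon, so the solid is a straight extrusion of it from z=0 to z≈23.5. Closing with flat bottom and top caps and triangulating gives 12 facets — a rectangular box, roughly 27.5 × 7.5 mm footprint and 23.5 mm tall.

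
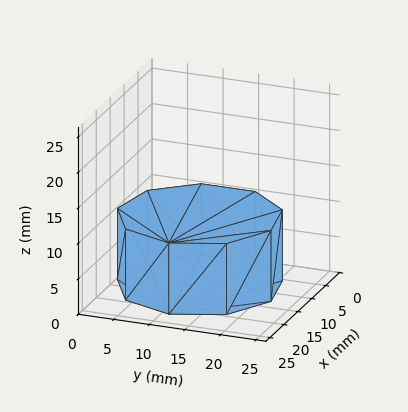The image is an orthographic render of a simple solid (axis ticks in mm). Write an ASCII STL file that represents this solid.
Reading the render: the shape is a regular 9-sided prism (a cylinder approximated with 9 flat sides), circumscribed radius ≈ 11 mm, height ≈ 10 mm (dimensions read to the nearest mm from the axis ticks). For the STL, each face is triangulated and given an outward normal.

solid part
  facet normal 0.0000 0.0000 -1.0000
    outer loop
      vertex 12.9 21.8 0.0
      vertex 19.4 18.1 0.0
      vertex 22.0 11.0 0.0
    endloop
  endfacet
  facet normal 0.0000 0.0000 -1.0000
    outer loop
      vertex 5.5 20.5 0.0
      vertex 12.9 21.8 0.0
      vertex 22.0 11.0 0.0
    endloop
  endfacet
  facet normal 0.0000 0.0000 -1.0000
    outer loop
      vertex 0.7 14.8 0.0
      vertex 5.5 20.5 0.0
      vertex 22.0 11.0 0.0
    endloop
  endfacet
  facet normal 0.0000 0.0000 -1.0000
    outer loop
      vertex 0.7 7.2 0.0
      vertex 0.7 14.8 0.0
      vertex 22.0 11.0 0.0
    endloop
  endfacet
  facet normal 0.0000 0.0000 -1.0000
    outer loop
      vertex 5.5 1.5 0.0
      vertex 0.7 7.2 0.0
      vertex 22.0 11.0 0.0
    endloop
  endfacet
  facet normal 0.0000 0.0000 -1.0000
    outer loop
      vertex 12.9 0.2 0.0
      vertex 5.5 1.5 0.0
      vertex 22.0 11.0 0.0
    endloop
  endfacet
  facet normal 0.0000 0.0000 -1.0000
    outer loop
      vertex 19.4 3.9 0.0
      vertex 12.9 0.2 0.0
      vertex 22.0 11.0 0.0
    endloop
  endfacet
  facet normal 0.0000 0.0000 1.0000
    outer loop
      vertex 22.0 11.0 10.0
      vertex 19.4 18.1 10.0
      vertex 12.9 21.8 10.0
    endloop
  endfacet
  facet normal 0.0000 0.0000 1.0000
    outer loop
      vertex 22.0 11.0 10.0
      vertex 12.9 21.8 10.0
      vertex 5.5 20.5 10.0
    endloop
  endfacet
  facet normal 0.0000 0.0000 1.0000
    outer loop
      vertex 22.0 11.0 10.0
      vertex 5.5 20.5 10.0
      vertex 0.7 14.8 10.0
    endloop
  endfacet
  facet normal 0.0000 0.0000 1.0000
    outer loop
      vertex 22.0 11.0 10.0
      vertex 0.7 14.8 10.0
      vertex 0.7 7.2 10.0
    endloop
  endfacet
  facet normal 0.0000 0.0000 1.0000
    outer loop
      vertex 22.0 11.0 10.0
      vertex 0.7 7.2 10.0
      vertex 5.5 1.5 10.0
    endloop
  endfacet
  facet normal 0.0000 0.0000 1.0000
    outer loop
      vertex 22.0 11.0 10.0
      vertex 5.5 1.5 10.0
      vertex 12.9 0.2 10.0
    endloop
  endfacet
  facet normal 0.0000 0.0000 1.0000
    outer loop
      vertex 22.0 11.0 10.0
      vertex 12.9 0.2 10.0
      vertex 19.4 3.9 10.0
    endloop
  endfacet
  facet normal 0.9390 0.3439 0.0000
    outer loop
      vertex 22.0 11.0 0.0
      vertex 19.4 18.1 0.0
      vertex 19.4 18.1 10.0
    endloop
  endfacet
  facet normal 0.9390 0.3439 0.0000
    outer loop
      vertex 22.0 11.0 0.0
      vertex 19.4 18.1 10.0
      vertex 22.0 11.0 10.0
    endloop
  endfacet
  facet normal 0.4947 0.8691 0.0000
    outer loop
      vertex 19.4 18.1 0.0
      vertex 12.9 21.8 0.0
      vertex 12.9 21.8 10.0
    endloop
  endfacet
  facet normal 0.4947 0.8691 0.0000
    outer loop
      vertex 19.4 18.1 0.0
      vertex 12.9 21.8 10.0
      vertex 19.4 18.1 10.0
    endloop
  endfacet
  facet normal -0.1730 0.9849 0.0000
    outer loop
      vertex 12.9 21.8 0.0
      vertex 5.5 20.5 0.0
      vertex 5.5 20.5 10.0
    endloop
  endfacet
  facet normal -0.1730 0.9849 0.0000
    outer loop
      vertex 12.9 21.8 0.0
      vertex 5.5 20.5 10.0
      vertex 12.9 21.8 10.0
    endloop
  endfacet
  facet normal -0.7649 0.6441 0.0000
    outer loop
      vertex 5.5 20.5 0.0
      vertex 0.7 14.8 0.0
      vertex 0.7 14.8 10.0
    endloop
  endfacet
  facet normal -0.7649 0.6441 0.0000
    outer loop
      vertex 5.5 20.5 0.0
      vertex 0.7 14.8 10.0
      vertex 5.5 20.5 10.0
    endloop
  endfacet
  facet normal -1.0000 0.0000 0.0000
    outer loop
      vertex 0.7 14.8 0.0
      vertex 0.7 7.2 0.0
      vertex 0.7 7.2 10.0
    endloop
  endfacet
  facet normal -1.0000 0.0000 0.0000
    outer loop
      vertex 0.7 14.8 0.0
      vertex 0.7 7.2 10.0
      vertex 0.7 14.8 10.0
    endloop
  endfacet
  facet normal -0.7649 -0.6441 0.0000
    outer loop
      vertex 0.7 7.2 0.0
      vertex 5.5 1.5 0.0
      vertex 5.5 1.5 10.0
    endloop
  endfacet
  facet normal -0.7649 -0.6441 0.0000
    outer loop
      vertex 0.7 7.2 0.0
      vertex 5.5 1.5 10.0
      vertex 0.7 7.2 10.0
    endloop
  endfacet
  facet normal -0.1730 -0.9849 0.0000
    outer loop
      vertex 5.5 1.5 0.0
      vertex 12.9 0.2 0.0
      vertex 12.9 0.2 10.0
    endloop
  endfacet
  facet normal -0.1730 -0.9849 0.0000
    outer loop
      vertex 5.5 1.5 0.0
      vertex 12.9 0.2 10.0
      vertex 5.5 1.5 10.0
    endloop
  endfacet
  facet normal 0.4947 -0.8691 0.0000
    outer loop
      vertex 12.9 0.2 0.0
      vertex 19.4 3.9 0.0
      vertex 19.4 3.9 10.0
    endloop
  endfacet
  facet normal 0.4947 -0.8691 0.0000
    outer loop
      vertex 12.9 0.2 0.0
      vertex 19.4 3.9 10.0
      vertex 12.9 0.2 10.0
    endloop
  endfacet
  facet normal 0.9390 -0.3439 0.0000
    outer loop
      vertex 19.4 3.9 0.0
      vertex 22.0 11.0 0.0
      vertex 22.0 11.0 10.0
    endloop
  endfacet
  facet normal 0.9390 -0.3439 0.0000
    outer loop
      vertex 19.4 3.9 0.0
      vertex 22.0 11.0 10.0
      vertex 19.4 3.9 10.0
    endloop
  endfacet
endsolid part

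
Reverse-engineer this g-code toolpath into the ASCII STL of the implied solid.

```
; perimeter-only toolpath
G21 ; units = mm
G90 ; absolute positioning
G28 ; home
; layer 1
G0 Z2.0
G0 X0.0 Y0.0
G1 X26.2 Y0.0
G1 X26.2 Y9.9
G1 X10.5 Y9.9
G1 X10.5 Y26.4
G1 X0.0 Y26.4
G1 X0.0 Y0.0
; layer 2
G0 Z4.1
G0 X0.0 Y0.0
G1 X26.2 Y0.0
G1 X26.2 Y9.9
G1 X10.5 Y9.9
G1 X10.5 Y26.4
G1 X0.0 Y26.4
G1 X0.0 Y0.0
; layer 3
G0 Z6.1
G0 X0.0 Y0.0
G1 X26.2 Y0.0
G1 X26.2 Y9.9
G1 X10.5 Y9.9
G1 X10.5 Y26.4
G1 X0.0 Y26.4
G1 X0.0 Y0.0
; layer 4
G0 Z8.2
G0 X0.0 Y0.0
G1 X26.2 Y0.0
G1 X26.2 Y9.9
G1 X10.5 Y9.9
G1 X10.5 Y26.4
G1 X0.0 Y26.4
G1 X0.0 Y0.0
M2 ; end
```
solid part
  facet normal 0.0000 0.0000 -1.0000
    outer loop
      vertex 26.2 9.9 0.0
      vertex 26.2 0.0 0.0
      vertex 0.0 0.0 0.0
    endloop
  endfacet
  facet normal 0.0000 0.0000 -1.0000
    outer loop
      vertex 10.5 9.9 0.0
      vertex 26.2 9.9 0.0
      vertex 0.0 0.0 0.0
    endloop
  endfacet
  facet normal 0.0000 0.0000 -1.0000
    outer loop
      vertex 10.5 26.4 0.0
      vertex 10.5 9.9 0.0
      vertex 0.0 0.0 0.0
    endloop
  endfacet
  facet normal 0.0000 0.0000 -1.0000
    outer loop
      vertex 0.0 26.4 0.0
      vertex 10.5 26.4 0.0
      vertex 0.0 0.0 0.0
    endloop
  endfacet
  facet normal 0.0000 0.0000 1.0000
    outer loop
      vertex 0.0 0.0 8.2
      vertex 26.2 0.0 8.2
      vertex 26.2 9.9 8.2
    endloop
  endfacet
  facet normal 0.0000 0.0000 1.0000
    outer loop
      vertex 0.0 0.0 8.2
      vertex 26.2 9.9 8.2
      vertex 10.5 9.9 8.2
    endloop
  endfacet
  facet normal 0.0000 0.0000 1.0000
    outer loop
      vertex 0.0 0.0 8.2
      vertex 10.5 9.9 8.2
      vertex 10.5 26.4 8.2
    endloop
  endfacet
  facet normal 0.0000 0.0000 1.0000
    outer loop
      vertex 0.0 0.0 8.2
      vertex 10.5 26.4 8.2
      vertex 0.0 26.4 8.2
    endloop
  endfacet
  facet normal 0.0000 -1.0000 0.0000
    outer loop
      vertex 0.0 0.0 0.0
      vertex 26.2 0.0 0.0
      vertex 26.2 0.0 8.2
    endloop
  endfacet
  facet normal 0.0000 -1.0000 0.0000
    outer loop
      vertex 0.0 0.0 0.0
      vertex 26.2 0.0 8.2
      vertex 0.0 0.0 8.2
    endloop
  endfacet
  facet normal 1.0000 0.0000 0.0000
    outer loop
      vertex 26.2 0.0 0.0
      vertex 26.2 9.9 0.0
      vertex 26.2 9.9 8.2
    endloop
  endfacet
  facet normal 1.0000 0.0000 0.0000
    outer loop
      vertex 26.2 0.0 0.0
      vertex 26.2 9.9 8.2
      vertex 26.2 0.0 8.2
    endloop
  endfacet
  facet normal 0.0000 1.0000 0.0000
    outer loop
      vertex 26.2 9.9 0.0
      vertex 10.5 9.9 0.0
      vertex 10.5 9.9 8.2
    endloop
  endfacet
  facet normal 0.0000 1.0000 0.0000
    outer loop
      vertex 26.2 9.9 0.0
      vertex 10.5 9.9 8.2
      vertex 26.2 9.9 8.2
    endloop
  endfacet
  facet normal 1.0000 0.0000 0.0000
    outer loop
      vertex 10.5 9.9 0.0
      vertex 10.5 26.4 0.0
      vertex 10.5 26.4 8.2
    endloop
  endfacet
  facet normal 1.0000 0.0000 0.0000
    outer loop
      vertex 10.5 9.9 0.0
      vertex 10.5 26.4 8.2
      vertex 10.5 9.9 8.2
    endloop
  endfacet
  facet normal 0.0000 1.0000 0.0000
    outer loop
      vertex 10.5 26.4 0.0
      vertex 0.0 26.4 0.0
      vertex 0.0 26.4 8.2
    endloop
  endfacet
  facet normal 0.0000 1.0000 0.0000
    outer loop
      vertex 10.5 26.4 0.0
      vertex 0.0 26.4 8.2
      vertex 10.5 26.4 8.2
    endloop
  endfacet
  facet normal -1.0000 0.0000 0.0000
    outer loop
      vertex 0.0 26.4 0.0
      vertex 0.0 0.0 0.0
      vertex 0.0 0.0 8.2
    endloop
  endfacet
  facet normal -1.0000 0.0000 0.0000
    outer loop
      vertex 0.0 26.4 0.0
      vertex 0.0 0.0 8.2
      vertex 0.0 26.4 8.2
    endloop
  endfacet
endsolid part

The G0 Z moves step by Δz≈2.0 mm. Every layer's G1 loop is the same polygon, so the solid is a straight extrusion of it from z=0 to z≈8.2. Closing with flat bottom and top caps and triangulating gives 20 facets — an L-shaped prism: outer 26.2 × 26.4 mm, arm thicknesses ≈ 9.9 mm (horizontal) and 10.5 mm (vertical), extruded 8.2 mm in z.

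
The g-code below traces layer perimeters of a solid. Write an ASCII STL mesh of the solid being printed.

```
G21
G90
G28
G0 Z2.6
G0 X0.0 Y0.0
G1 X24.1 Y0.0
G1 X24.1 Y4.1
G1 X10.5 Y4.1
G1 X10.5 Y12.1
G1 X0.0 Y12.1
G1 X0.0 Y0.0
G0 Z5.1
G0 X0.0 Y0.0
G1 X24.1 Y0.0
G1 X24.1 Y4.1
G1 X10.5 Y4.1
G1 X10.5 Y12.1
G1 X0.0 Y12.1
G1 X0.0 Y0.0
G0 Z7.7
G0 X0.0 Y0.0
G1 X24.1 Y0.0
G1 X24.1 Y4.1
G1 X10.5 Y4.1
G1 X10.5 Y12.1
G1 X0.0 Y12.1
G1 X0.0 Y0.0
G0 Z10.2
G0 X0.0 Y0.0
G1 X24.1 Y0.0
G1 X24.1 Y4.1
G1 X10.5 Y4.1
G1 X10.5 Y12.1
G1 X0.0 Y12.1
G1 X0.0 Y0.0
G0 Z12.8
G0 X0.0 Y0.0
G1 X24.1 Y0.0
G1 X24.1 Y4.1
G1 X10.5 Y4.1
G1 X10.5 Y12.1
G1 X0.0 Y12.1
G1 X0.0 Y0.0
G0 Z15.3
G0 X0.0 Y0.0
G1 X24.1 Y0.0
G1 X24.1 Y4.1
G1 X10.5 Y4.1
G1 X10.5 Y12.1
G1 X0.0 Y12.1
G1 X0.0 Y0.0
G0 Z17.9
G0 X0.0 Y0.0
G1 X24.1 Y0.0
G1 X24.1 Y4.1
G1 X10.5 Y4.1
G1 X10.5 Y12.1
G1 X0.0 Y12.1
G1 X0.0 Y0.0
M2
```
solid part
  facet normal 0.0000 0.0000 -1.0000
    outer loop
      vertex 24.1 4.1 0.0
      vertex 24.1 0.0 0.0
      vertex 0.0 0.0 0.0
    endloop
  endfacet
  facet normal 0.0000 0.0000 -1.0000
    outer loop
      vertex 10.5 4.1 0.0
      vertex 24.1 4.1 0.0
      vertex 0.0 0.0 0.0
    endloop
  endfacet
  facet normal 0.0000 0.0000 -1.0000
    outer loop
      vertex 10.5 12.1 0.0
      vertex 10.5 4.1 0.0
      vertex 0.0 0.0 0.0
    endloop
  endfacet
  facet normal 0.0000 0.0000 -1.0000
    outer loop
      vertex 0.0 12.1 0.0
      vertex 10.5 12.1 0.0
      vertex 0.0 0.0 0.0
    endloop
  endfacet
  facet normal 0.0000 0.0000 1.0000
    outer loop
      vertex 0.0 0.0 17.9
      vertex 24.1 0.0 17.9
      vertex 24.1 4.1 17.9
    endloop
  endfacet
  facet normal 0.0000 0.0000 1.0000
    outer loop
      vertex 0.0 0.0 17.9
      vertex 24.1 4.1 17.9
      vertex 10.5 4.1 17.9
    endloop
  endfacet
  facet normal 0.0000 0.0000 1.0000
    outer loop
      vertex 0.0 0.0 17.9
      vertex 10.5 4.1 17.9
      vertex 10.5 12.1 17.9
    endloop
  endfacet
  facet normal 0.0000 0.0000 1.0000
    outer loop
      vertex 0.0 0.0 17.9
      vertex 10.5 12.1 17.9
      vertex 0.0 12.1 17.9
    endloop
  endfacet
  facet normal 0.0000 -1.0000 0.0000
    outer loop
      vertex 0.0 0.0 0.0
      vertex 24.1 0.0 0.0
      vertex 24.1 0.0 17.9
    endloop
  endfacet
  facet normal 0.0000 -1.0000 0.0000
    outer loop
      vertex 0.0 0.0 0.0
      vertex 24.1 0.0 17.9
      vertex 0.0 0.0 17.9
    endloop
  endfacet
  facet normal 1.0000 0.0000 0.0000
    outer loop
      vertex 24.1 0.0 0.0
      vertex 24.1 4.1 0.0
      vertex 24.1 4.1 17.9
    endloop
  endfacet
  facet normal 1.0000 0.0000 0.0000
    outer loop
      vertex 24.1 0.0 0.0
      vertex 24.1 4.1 17.9
      vertex 24.1 0.0 17.9
    endloop
  endfacet
  facet normal 0.0000 1.0000 0.0000
    outer loop
      vertex 24.1 4.1 0.0
      vertex 10.5 4.1 0.0
      vertex 10.5 4.1 17.9
    endloop
  endfacet
  facet normal 0.0000 1.0000 0.0000
    outer loop
      vertex 24.1 4.1 0.0
      vertex 10.5 4.1 17.9
      vertex 24.1 4.1 17.9
    endloop
  endfacet
  facet normal 1.0000 0.0000 0.0000
    outer loop
      vertex 10.5 4.1 0.0
      vertex 10.5 12.1 0.0
      vertex 10.5 12.1 17.9
    endloop
  endfacet
  facet normal 1.0000 0.0000 0.0000
    outer loop
      vertex 10.5 4.1 0.0
      vertex 10.5 12.1 17.9
      vertex 10.5 4.1 17.9
    endloop
  endfacet
  facet normal 0.0000 1.0000 0.0000
    outer loop
      vertex 10.5 12.1 0.0
      vertex 0.0 12.1 0.0
      vertex 0.0 12.1 17.9
    endloop
  endfacet
  facet normal 0.0000 1.0000 0.0000
    outer loop
      vertex 10.5 12.1 0.0
      vertex 0.0 12.1 17.9
      vertex 10.5 12.1 17.9
    endloop
  endfacet
  facet normal -1.0000 0.0000 0.0000
    outer loop
      vertex 0.0 12.1 0.0
      vertex 0.0 0.0 0.0
      vertex 0.0 0.0 17.9
    endloop
  endfacet
  facet normal -1.0000 0.0000 0.0000
    outer loop
      vertex 0.0 12.1 0.0
      vertex 0.0 0.0 17.9
      vertex 0.0 12.1 17.9
    endloop
  endfacet
endsolid part

The G0 Z moves step by Δz≈2.6 mm. Every layer's G1 loop is the same polygon, so the solid is a straight extrusion of it from z=0 to z≈17.9. Closing with flat bottom and top caps and triangulating gives 20 facets — an L-shaped prism: outer 24.1 × 12.1 mm, arm thicknesses ≈ 4.1 mm (horizontal) and 10.5 mm (vertical), extruded 17.9 mm in z.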